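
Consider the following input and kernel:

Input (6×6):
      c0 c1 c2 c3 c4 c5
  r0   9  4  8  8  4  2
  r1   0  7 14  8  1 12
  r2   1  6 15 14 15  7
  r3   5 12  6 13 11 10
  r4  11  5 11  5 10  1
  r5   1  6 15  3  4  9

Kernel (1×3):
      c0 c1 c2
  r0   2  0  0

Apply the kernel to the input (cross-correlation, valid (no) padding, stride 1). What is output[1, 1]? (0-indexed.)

The receptive field on the input at this output position is [7 14 8]. Elementwise product with the kernel and sum: 7·2.

14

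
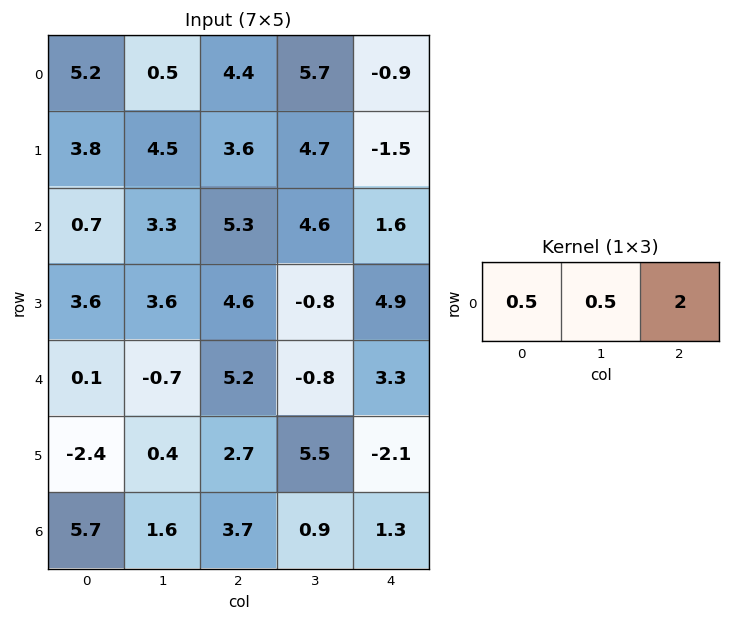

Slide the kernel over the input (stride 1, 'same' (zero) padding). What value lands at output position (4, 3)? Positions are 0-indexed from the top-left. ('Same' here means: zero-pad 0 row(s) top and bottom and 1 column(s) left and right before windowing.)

The receptive field on the zero-padded input at this output position is [5.2 -0.8 3.3]. Elementwise product with the kernel and sum: 5.2·0.5 + -0.8·0.5 + 3.3·2.

8.8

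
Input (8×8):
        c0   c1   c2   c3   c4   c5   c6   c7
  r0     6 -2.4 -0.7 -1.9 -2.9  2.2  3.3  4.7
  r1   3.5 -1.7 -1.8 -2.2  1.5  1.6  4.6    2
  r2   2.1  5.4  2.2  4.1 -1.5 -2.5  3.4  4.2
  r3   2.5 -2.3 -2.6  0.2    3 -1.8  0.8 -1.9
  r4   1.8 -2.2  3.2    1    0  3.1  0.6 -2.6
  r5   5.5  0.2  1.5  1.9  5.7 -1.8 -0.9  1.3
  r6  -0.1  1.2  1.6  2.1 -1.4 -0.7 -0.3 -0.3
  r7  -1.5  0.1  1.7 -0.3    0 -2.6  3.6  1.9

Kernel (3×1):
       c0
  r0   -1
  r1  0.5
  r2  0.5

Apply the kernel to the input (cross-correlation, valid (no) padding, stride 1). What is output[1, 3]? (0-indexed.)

The receptive field on the input at this output position is [-2.2 / 4.1 / 0.2]. Elementwise product with the kernel and sum: -2.2·-1 + 4.1·0.5 + 0.2·0.5.

4.35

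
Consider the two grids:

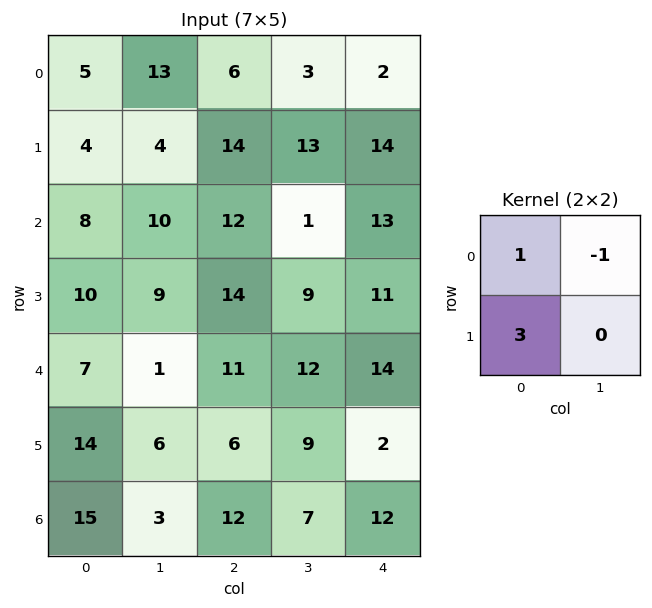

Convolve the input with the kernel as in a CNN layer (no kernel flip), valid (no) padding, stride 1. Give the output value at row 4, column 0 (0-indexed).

The receptive field on the input at this output position is [7 1 / 14 6]. Elementwise product with the kernel and sum: 7·1 + 1·-1 + 14·3.

48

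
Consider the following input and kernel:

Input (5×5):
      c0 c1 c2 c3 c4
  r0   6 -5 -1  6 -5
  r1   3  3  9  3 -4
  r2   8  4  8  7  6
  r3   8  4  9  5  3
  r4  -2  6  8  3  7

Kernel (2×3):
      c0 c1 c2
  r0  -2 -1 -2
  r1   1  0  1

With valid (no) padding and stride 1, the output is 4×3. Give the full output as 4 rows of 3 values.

7 5 11
-11 -10 1
-19 -21 -23
-32 -18 -14

Output[0,0]: The receptive field on the input at this output position is [6 -5 -1 / 3 3 9]. Elementwise product with the kernel and sum: 6·-2 + -5·-1 + -1·-2 + 3·1 + 9·1.
Output[0,1]: The receptive field on the input at this output position is [-5 -1 6 / 3 9 3]. Elementwise product with the kernel and sum: -5·-2 + -1·-1 + 6·-2 + 3·1 + 3·1.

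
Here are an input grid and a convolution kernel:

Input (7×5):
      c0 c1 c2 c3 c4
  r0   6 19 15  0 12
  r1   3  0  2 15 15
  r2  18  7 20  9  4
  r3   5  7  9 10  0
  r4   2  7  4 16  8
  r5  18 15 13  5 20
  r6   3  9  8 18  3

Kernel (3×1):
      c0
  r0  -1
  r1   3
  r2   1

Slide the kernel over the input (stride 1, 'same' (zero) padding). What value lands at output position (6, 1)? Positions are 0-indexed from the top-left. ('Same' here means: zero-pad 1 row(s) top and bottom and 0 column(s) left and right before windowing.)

12

The receptive field on the zero-padded input at this output position is [15 / 9 / 0]. Elementwise product with the kernel and sum: 15·-1 + 9·3 + 0·1.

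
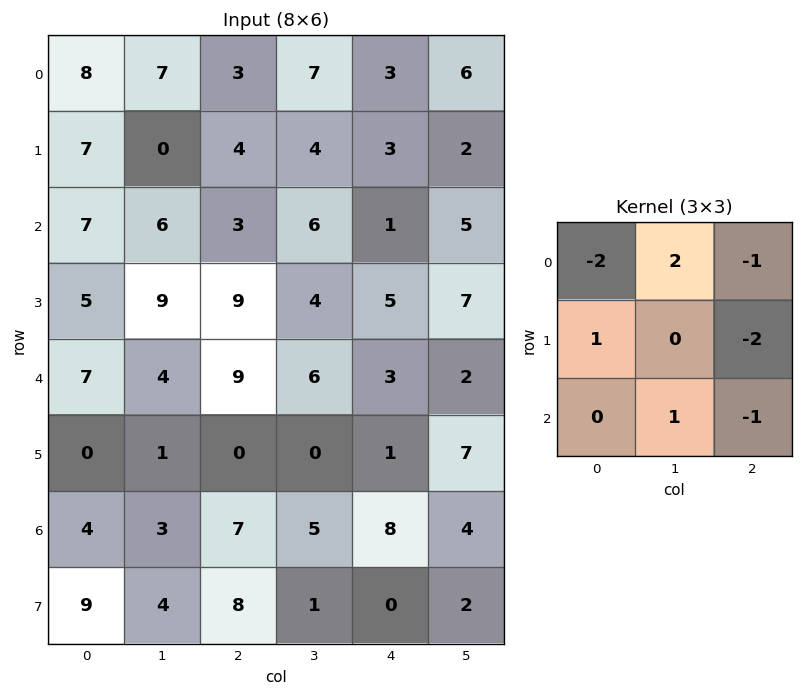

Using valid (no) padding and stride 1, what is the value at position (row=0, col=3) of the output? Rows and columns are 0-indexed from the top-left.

-18

The receptive field on the input at this output position is [7 3 6 / 4 3 2 / 6 1 5]. Elementwise product with the kernel and sum: 7·-2 + 3·2 + 6·-1 + 4·1 + 2·-2 + 1·1 + 5·-1.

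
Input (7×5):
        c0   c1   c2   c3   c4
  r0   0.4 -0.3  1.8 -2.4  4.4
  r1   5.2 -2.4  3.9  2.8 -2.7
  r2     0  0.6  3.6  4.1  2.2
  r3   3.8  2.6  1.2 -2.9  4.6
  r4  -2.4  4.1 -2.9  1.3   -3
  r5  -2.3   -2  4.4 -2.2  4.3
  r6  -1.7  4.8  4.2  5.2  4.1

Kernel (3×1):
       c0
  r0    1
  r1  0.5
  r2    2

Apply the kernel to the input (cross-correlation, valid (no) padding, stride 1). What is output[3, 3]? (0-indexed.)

The receptive field on the input at this output position is [-2.9 / 1.3 / -2.2]. Elementwise product with the kernel and sum: -2.9·1 + 1.3·0.5 + -2.2·2.

-6.65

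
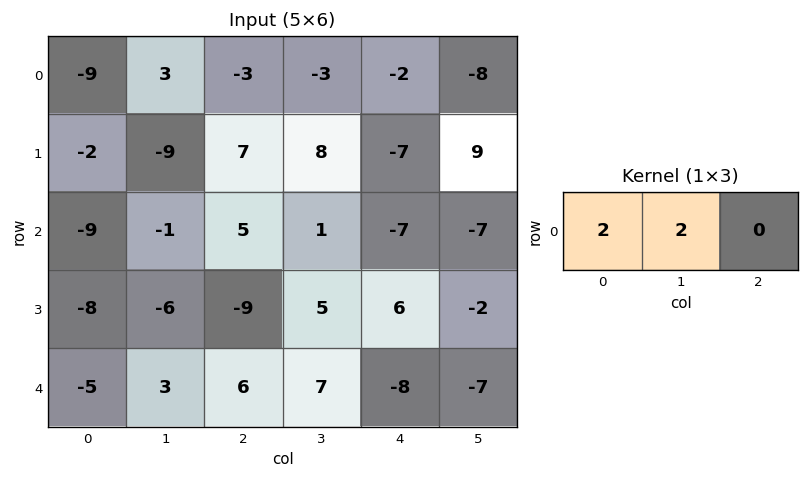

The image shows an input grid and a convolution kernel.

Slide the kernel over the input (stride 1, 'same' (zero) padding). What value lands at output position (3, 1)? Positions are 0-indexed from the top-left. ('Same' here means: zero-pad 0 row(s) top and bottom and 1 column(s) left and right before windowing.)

-28

The receptive field on the zero-padded input at this output position is [-8 -6 -9]. Elementwise product with the kernel and sum: -8·2 + -6·2.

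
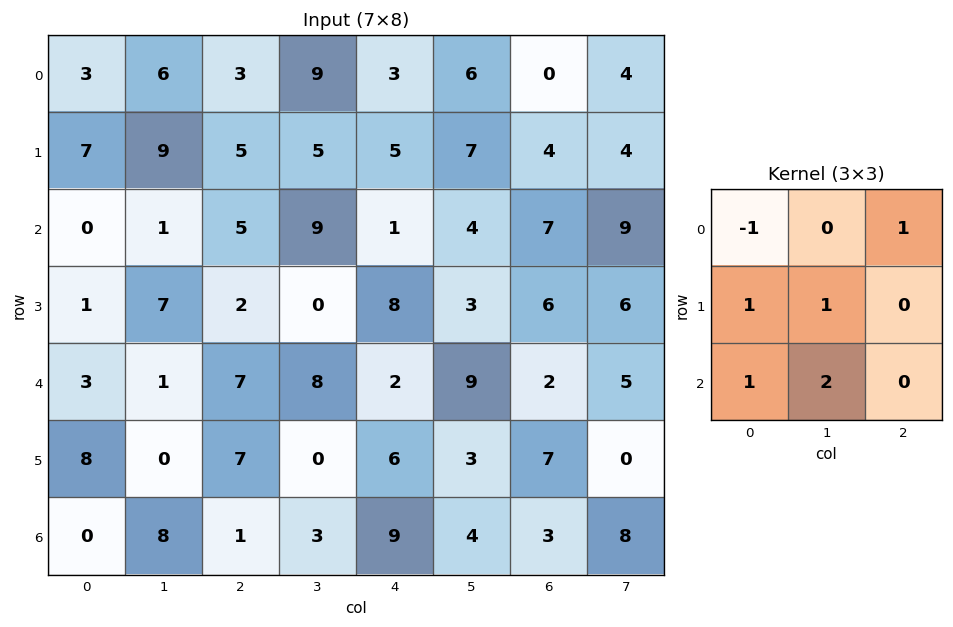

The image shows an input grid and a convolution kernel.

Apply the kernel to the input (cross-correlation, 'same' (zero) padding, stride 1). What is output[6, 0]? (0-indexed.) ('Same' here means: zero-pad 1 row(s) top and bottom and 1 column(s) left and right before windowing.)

0

The receptive field on the zero-padded input at this output position is [0 8 0 / 0 0 8 / 0 0 0]. Elementwise product with the kernel and sum: 0·-1 + 0·1 + 0·1 + 0·1 + 0·1 + 0·2.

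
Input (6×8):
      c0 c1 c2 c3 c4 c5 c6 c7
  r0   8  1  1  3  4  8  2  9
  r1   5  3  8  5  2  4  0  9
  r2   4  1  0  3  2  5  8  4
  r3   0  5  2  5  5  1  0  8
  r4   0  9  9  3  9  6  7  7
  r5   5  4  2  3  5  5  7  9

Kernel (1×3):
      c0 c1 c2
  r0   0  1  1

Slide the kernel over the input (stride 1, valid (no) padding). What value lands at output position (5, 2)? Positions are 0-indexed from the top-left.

The receptive field on the input at this output position is [2 3 5]. Elementwise product with the kernel and sum: 3·1 + 5·1.

8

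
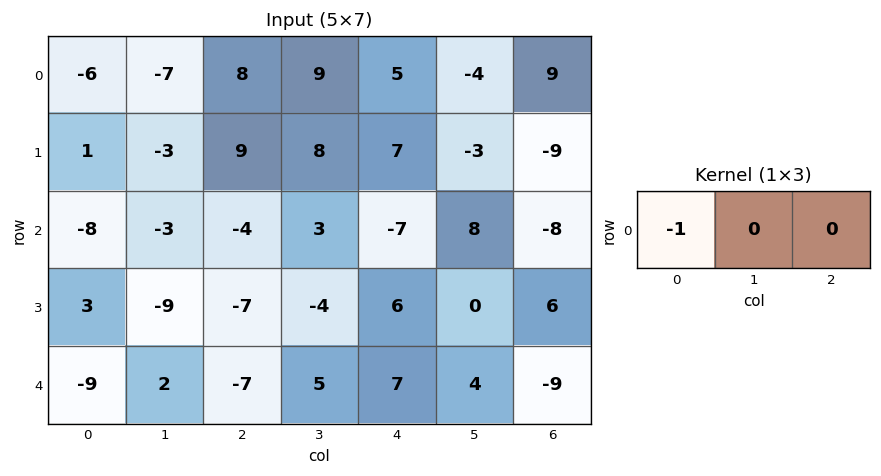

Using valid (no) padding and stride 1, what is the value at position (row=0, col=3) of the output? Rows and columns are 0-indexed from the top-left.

The receptive field on the input at this output position is [9 5 -4]. Elementwise product with the kernel and sum: 9·-1.

-9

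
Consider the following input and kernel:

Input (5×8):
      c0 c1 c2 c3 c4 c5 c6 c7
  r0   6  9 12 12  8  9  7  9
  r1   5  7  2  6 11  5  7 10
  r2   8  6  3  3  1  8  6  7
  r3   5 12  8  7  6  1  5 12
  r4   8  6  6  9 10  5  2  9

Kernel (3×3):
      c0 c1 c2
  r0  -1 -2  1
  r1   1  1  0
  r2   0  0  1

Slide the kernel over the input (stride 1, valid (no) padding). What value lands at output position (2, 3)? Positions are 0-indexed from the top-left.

The receptive field on the input at this output position is [3 1 8 / 7 6 1 / 9 10 5]. Elementwise product with the kernel and sum: 3·-1 + 1·-2 + 8·1 + 7·1 + 6·1 + 5·1.

21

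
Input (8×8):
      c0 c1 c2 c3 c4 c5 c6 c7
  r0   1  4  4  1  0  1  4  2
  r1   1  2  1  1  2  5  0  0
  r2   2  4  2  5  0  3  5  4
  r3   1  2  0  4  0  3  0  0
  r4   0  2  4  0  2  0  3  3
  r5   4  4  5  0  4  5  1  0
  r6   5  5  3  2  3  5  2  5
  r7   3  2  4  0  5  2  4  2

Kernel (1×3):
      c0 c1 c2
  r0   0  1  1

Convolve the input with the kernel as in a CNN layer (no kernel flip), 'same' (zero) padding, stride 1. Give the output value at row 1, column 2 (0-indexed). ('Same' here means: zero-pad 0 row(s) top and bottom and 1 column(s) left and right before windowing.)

2

The receptive field on the zero-padded input at this output position is [2 1 1]. Elementwise product with the kernel and sum: 1·1 + 1·1.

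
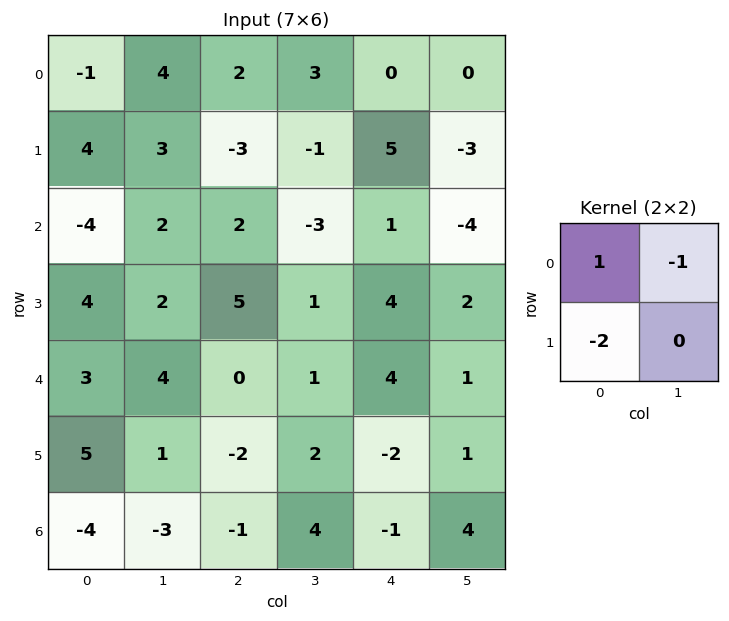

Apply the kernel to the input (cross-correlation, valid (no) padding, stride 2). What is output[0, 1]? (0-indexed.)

5

The receptive field on the input at this output position is [2 3 / -3 -1]. Elementwise product with the kernel and sum: 2·1 + 3·-1 + -3·-2.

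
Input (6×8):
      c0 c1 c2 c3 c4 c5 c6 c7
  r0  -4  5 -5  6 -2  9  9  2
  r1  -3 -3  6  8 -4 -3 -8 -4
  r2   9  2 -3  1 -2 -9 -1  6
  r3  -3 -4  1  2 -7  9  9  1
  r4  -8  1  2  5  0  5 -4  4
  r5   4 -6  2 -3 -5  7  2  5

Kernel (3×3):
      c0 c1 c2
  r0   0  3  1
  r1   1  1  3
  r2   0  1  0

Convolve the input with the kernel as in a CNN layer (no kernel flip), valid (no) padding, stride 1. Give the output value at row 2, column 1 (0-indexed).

-3

The receptive field on the input at this output position is [2 -3 1 / -4 1 2 / 1 2 5]. Elementwise product with the kernel and sum: -3·3 + 1·1 + -4·1 + 1·1 + 2·3 + 2·1.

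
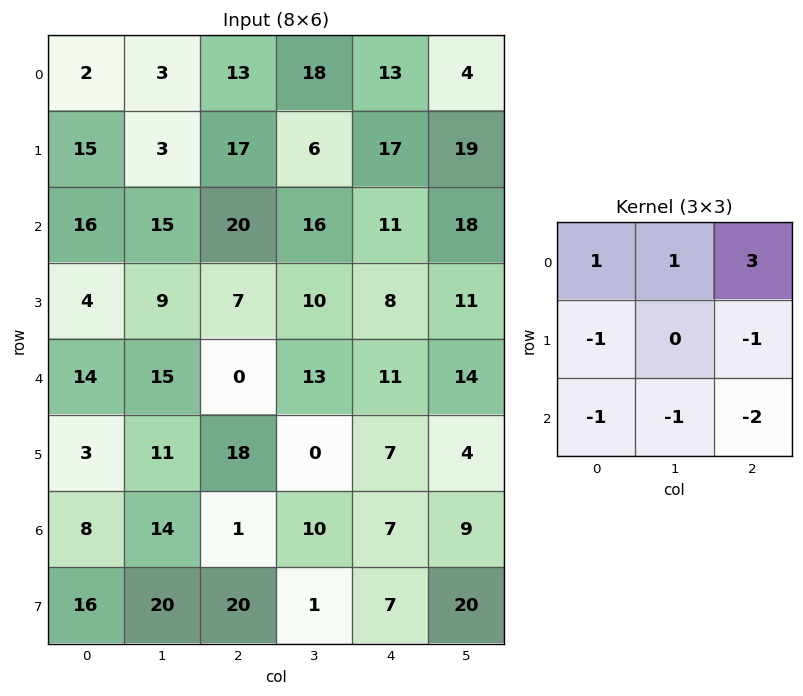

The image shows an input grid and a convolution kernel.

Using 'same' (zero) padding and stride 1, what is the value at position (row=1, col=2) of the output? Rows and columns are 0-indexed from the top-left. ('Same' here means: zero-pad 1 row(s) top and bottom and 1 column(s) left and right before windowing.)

-6

The receptive field on the zero-padded input at this output position is [3 13 18 / 3 17 6 / 15 20 16]. Elementwise product with the kernel and sum: 3·1 + 13·1 + 18·3 + 3·-1 + 6·-1 + 15·-1 + 20·-1 + 16·-2.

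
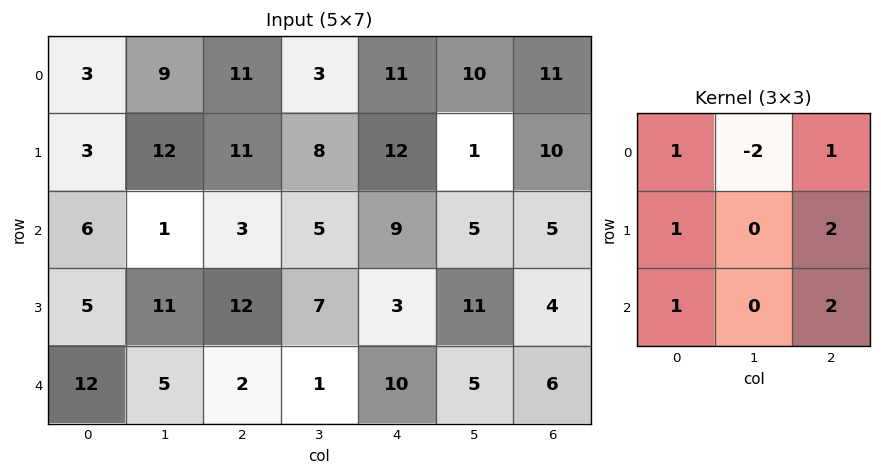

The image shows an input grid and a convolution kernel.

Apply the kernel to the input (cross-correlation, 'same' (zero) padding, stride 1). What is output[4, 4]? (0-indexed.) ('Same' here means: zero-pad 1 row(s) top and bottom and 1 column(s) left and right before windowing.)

The receptive field on the zero-padded input at this output position is [7 3 11 / 1 10 5 / 0 0 0]. Elementwise product with the kernel and sum: 7·1 + 3·-2 + 11·1 + 1·1 + 5·2 + 0·1 + 0·2.

23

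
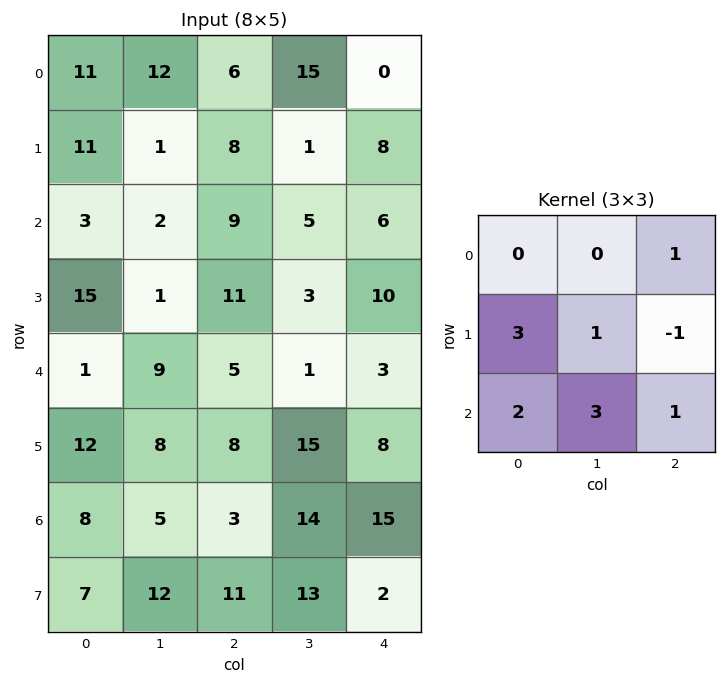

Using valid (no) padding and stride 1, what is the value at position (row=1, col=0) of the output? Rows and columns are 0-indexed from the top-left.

The receptive field on the input at this output position is [11 1 8 / 3 2 9 / 15 1 11]. Elementwise product with the kernel and sum: 8·1 + 3·3 + 2·1 + 9·-1 + 15·2 + 1·3 + 11·1.

54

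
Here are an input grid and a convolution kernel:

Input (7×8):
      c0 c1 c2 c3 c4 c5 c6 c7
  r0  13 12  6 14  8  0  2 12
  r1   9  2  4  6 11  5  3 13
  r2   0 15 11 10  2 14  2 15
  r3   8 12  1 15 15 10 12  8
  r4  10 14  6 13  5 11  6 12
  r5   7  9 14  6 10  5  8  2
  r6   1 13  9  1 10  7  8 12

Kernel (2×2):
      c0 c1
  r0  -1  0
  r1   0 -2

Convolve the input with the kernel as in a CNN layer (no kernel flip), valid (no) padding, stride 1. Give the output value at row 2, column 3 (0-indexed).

The receptive field on the input at this output position is [10 2 / 15 15]. Elementwise product with the kernel and sum: 10·-1 + 15·-2.

-40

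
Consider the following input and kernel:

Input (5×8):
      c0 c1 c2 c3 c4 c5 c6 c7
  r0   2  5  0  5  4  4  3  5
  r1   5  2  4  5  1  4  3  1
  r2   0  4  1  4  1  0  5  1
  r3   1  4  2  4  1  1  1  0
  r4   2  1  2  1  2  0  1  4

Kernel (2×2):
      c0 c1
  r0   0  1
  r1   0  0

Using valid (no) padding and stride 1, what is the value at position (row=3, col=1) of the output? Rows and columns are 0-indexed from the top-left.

2

The receptive field on the input at this output position is [4 2 / 1 2]. Elementwise product with the kernel and sum: 2·1.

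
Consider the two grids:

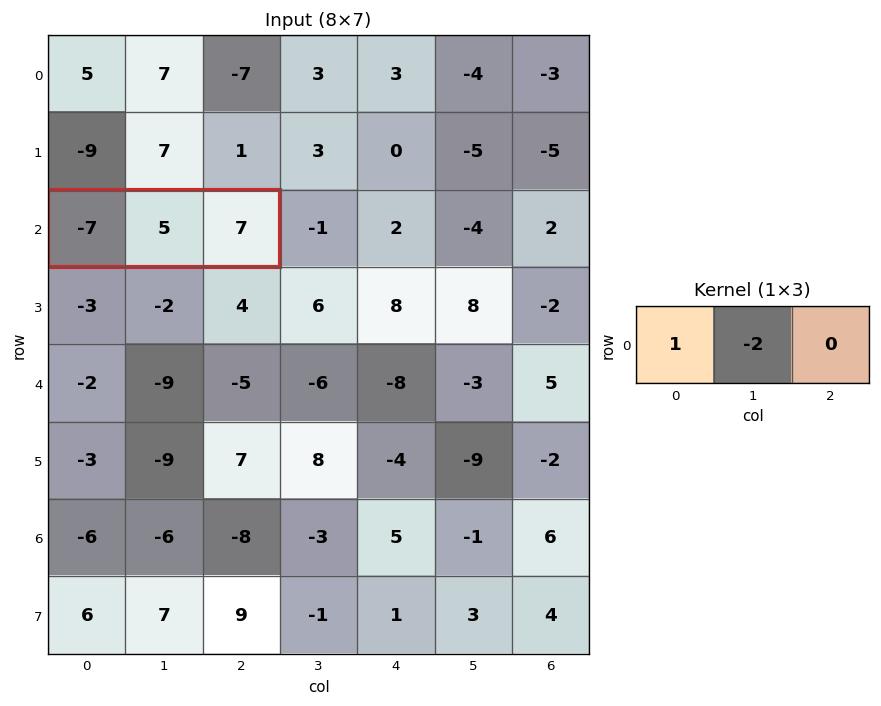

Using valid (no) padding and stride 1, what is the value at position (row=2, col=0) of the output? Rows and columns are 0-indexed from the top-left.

The receptive field on the input at this output position is [-7 5 7]. Elementwise product with the kernel and sum: -7·1 + 5·-2.

-17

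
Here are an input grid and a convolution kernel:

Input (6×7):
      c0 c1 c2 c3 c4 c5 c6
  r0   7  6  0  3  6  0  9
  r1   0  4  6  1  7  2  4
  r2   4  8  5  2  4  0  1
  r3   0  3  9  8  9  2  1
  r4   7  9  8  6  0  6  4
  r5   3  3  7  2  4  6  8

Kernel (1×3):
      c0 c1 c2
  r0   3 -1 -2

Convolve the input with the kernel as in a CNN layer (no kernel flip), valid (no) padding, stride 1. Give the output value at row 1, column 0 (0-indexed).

-16

The receptive field on the input at this output position is [0 4 6]. Elementwise product with the kernel and sum: 0·3 + 4·-1 + 6·-2.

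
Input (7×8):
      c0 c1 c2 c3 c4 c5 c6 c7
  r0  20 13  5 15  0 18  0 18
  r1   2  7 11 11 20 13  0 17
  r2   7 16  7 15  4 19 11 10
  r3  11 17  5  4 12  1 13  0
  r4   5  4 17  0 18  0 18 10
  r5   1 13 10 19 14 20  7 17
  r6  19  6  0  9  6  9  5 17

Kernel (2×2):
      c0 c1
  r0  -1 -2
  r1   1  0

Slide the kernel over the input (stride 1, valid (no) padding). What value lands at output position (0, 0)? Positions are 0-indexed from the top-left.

-44

The receptive field on the input at this output position is [20 13 / 2 7]. Elementwise product with the kernel and sum: 20·-1 + 13·-2 + 2·1.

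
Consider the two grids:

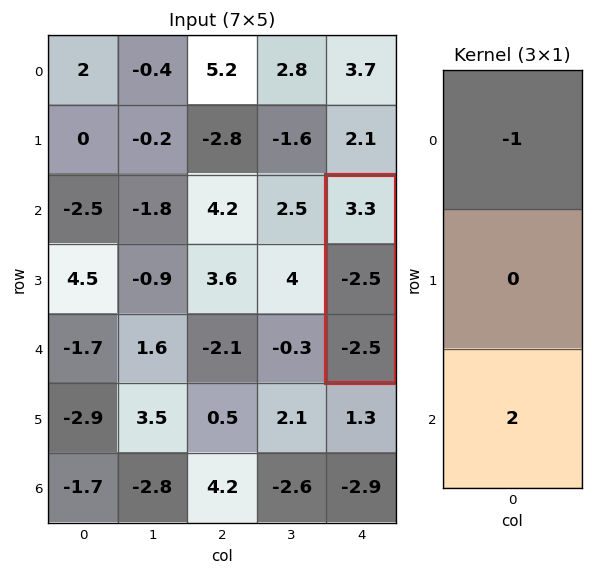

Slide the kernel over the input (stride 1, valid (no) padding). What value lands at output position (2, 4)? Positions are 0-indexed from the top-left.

The receptive field on the input at this output position is [3.3 / -2.5 / -2.5]. Elementwise product with the kernel and sum: 3.3·-1 + -2.5·2.

-8.3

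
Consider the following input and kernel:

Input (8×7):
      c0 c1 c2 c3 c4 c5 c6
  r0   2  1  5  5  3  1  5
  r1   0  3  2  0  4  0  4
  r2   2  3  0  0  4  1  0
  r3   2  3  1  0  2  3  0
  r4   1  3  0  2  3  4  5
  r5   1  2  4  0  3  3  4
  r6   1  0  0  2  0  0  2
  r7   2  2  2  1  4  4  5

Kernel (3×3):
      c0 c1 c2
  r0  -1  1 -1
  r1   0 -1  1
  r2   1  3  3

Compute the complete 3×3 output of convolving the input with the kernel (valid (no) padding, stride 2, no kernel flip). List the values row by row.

4 13 4
9 13 24
5 8 3

Output[0,0]: The receptive field on the input at this output position is [2 1 5 / 0 3 2 / 2 3 0]. Elementwise product with the kernel and sum: 2·-1 + 1·1 + 5·-1 + 3·-1 + 2·1 + 2·1 + 3·3 + 0·3.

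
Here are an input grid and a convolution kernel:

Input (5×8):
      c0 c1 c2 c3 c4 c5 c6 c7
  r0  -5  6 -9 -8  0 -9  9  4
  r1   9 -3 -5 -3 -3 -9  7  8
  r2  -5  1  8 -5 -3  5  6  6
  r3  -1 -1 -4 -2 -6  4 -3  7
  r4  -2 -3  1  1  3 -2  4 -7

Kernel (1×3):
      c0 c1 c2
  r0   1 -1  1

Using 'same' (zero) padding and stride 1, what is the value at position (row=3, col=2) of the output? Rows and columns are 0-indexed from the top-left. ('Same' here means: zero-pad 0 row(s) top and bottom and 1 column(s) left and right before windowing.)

The receptive field on the zero-padded input at this output position is [-1 -4 -2]. Elementwise product with the kernel and sum: -1·1 + -4·-1 + -2·1.

1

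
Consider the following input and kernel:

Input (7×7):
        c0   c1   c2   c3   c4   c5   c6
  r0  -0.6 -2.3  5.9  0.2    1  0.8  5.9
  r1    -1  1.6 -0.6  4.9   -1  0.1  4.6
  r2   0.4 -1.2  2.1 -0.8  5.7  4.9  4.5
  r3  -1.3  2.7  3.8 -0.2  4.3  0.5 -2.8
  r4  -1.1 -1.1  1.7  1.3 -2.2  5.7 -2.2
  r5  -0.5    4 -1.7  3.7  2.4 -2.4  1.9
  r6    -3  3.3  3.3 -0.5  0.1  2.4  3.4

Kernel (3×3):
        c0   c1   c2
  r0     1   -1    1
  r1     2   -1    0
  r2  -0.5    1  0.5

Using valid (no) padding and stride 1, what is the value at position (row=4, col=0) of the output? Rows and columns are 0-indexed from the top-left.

The receptive field on the input at this output position is [-1.1 -1.1 1.7 / -0.5 4 -1.7 / -3 3.3 3.3]. Elementwise product with the kernel and sum: -1.1·1 + -1.1·-1 + 1.7·1 + -0.5·2 + 4·-1 + -3·-0.5 + 3.3·1 + 3.3·0.5.

3.15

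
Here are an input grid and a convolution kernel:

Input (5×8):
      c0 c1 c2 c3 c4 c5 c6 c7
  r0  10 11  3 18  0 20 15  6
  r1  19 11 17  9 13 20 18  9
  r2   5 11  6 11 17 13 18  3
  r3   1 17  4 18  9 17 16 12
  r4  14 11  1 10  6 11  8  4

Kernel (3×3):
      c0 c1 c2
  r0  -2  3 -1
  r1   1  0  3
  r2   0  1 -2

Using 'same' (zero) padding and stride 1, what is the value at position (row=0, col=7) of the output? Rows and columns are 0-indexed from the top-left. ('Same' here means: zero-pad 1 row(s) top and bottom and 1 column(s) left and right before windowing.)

24

The receptive field on the zero-padded input at this output position is [0 0 0 / 15 6 0 / 18 9 0]. Elementwise product with the kernel and sum: 0·-2 + 0·3 + 0·-1 + 15·1 + 0·3 + 9·1 + 0·-2.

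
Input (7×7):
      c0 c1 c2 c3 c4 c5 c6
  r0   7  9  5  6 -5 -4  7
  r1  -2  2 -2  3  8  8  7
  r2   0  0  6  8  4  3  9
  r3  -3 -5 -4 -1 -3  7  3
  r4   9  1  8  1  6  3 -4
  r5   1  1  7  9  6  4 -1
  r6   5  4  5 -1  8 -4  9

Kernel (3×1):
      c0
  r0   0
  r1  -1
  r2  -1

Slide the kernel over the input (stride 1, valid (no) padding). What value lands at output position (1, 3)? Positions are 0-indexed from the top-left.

The receptive field on the input at this output position is [3 / 8 / -1]. Elementwise product with the kernel and sum: 8·-1 + -1·-1.

-7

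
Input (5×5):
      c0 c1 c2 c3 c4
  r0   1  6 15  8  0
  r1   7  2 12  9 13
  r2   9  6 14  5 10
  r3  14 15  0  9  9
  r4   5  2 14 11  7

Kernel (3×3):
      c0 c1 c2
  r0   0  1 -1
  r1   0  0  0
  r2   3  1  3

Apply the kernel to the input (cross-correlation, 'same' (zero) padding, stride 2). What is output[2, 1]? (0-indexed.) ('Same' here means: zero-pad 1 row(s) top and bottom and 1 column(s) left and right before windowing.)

-9

The receptive field on the zero-padded input at this output position is [15 0 9 / 2 14 11 / 0 0 0]. Elementwise product with the kernel and sum: 0·1 + 9·-1 + 0·3 + 0·1 + 0·3.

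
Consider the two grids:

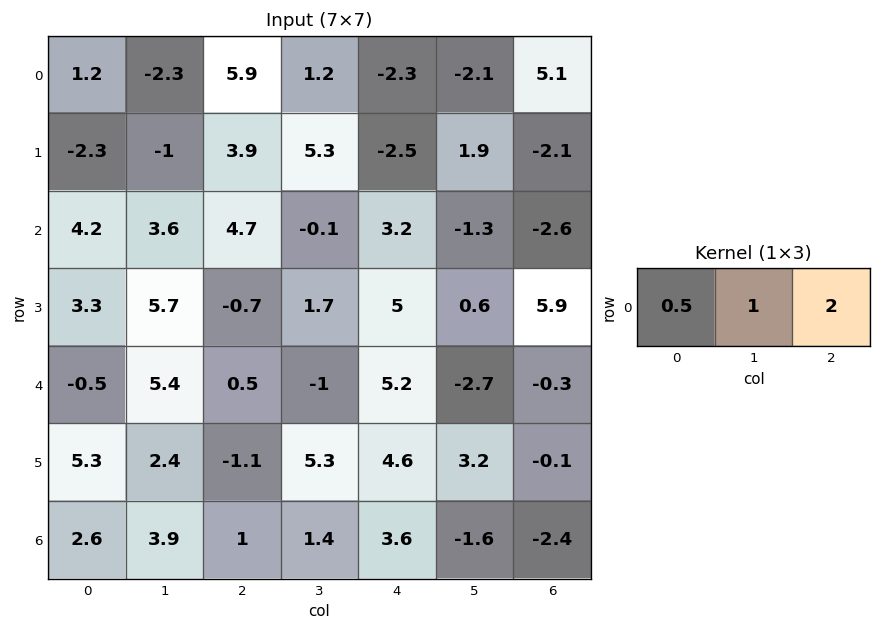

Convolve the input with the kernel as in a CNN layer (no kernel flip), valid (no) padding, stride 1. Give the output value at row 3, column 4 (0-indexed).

The receptive field on the input at this output position is [5 0.6 5.9]. Elementwise product with the kernel and sum: 5·0.5 + 0.6·1 + 5.9·2.

14.9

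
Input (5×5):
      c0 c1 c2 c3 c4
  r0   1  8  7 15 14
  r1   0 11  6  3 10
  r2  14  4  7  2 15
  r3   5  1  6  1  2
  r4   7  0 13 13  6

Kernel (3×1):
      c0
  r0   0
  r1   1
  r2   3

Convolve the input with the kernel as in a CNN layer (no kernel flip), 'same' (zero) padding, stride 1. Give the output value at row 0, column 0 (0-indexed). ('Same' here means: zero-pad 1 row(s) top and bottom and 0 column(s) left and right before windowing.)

1

The receptive field on the zero-padded input at this output position is [0 / 1 / 0]. Elementwise product with the kernel and sum: 1·1 + 0·3.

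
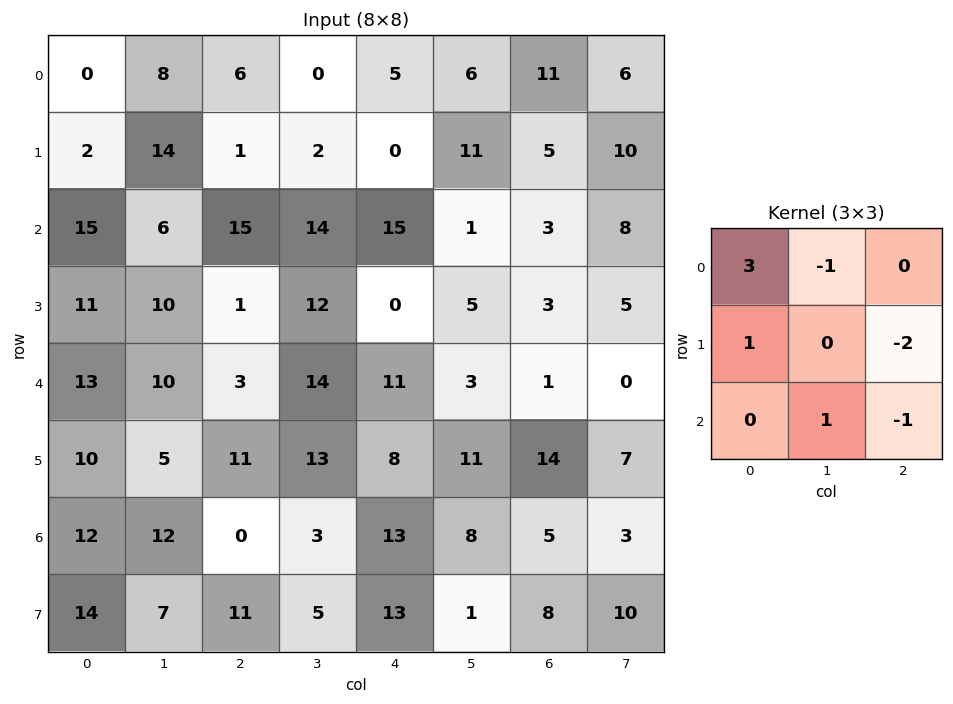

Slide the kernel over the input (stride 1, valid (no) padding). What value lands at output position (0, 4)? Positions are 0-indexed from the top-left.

The receptive field on the input at this output position is [5 6 11 / 0 11 5 / 15 1 3]. Elementwise product with the kernel and sum: 5·3 + 6·-1 + 0·1 + 5·-2 + 1·1 + 3·-1.

-3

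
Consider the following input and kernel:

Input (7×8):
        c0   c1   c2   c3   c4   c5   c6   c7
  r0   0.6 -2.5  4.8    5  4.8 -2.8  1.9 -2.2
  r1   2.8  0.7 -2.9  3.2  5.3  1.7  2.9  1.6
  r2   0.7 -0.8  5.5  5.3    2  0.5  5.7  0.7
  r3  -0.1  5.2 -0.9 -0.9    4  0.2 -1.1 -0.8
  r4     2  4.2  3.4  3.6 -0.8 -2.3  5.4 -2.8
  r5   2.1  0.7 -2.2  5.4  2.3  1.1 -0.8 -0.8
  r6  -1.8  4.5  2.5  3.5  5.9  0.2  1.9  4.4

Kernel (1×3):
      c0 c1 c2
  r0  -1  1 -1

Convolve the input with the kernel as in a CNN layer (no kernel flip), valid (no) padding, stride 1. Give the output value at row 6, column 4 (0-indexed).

The receptive field on the input at this output position is [5.9 0.2 1.9]. Elementwise product with the kernel and sum: 5.9·-1 + 0.2·1 + 1.9·-1.

-7.6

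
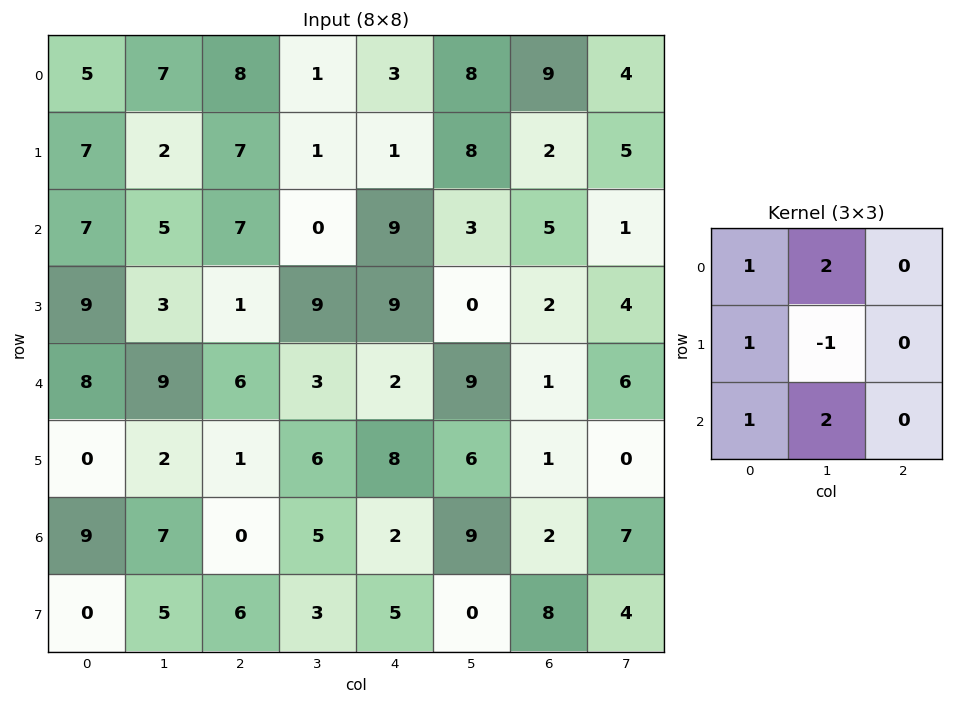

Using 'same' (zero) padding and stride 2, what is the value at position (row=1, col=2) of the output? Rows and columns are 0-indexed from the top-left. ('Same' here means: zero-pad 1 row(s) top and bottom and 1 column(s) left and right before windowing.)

The receptive field on the zero-padded input at this output position is [1 1 8 / 0 9 3 / 9 9 0]. Elementwise product with the kernel and sum: 1·1 + 1·2 + 0·1 + 9·-1 + 9·1 + 9·2.

21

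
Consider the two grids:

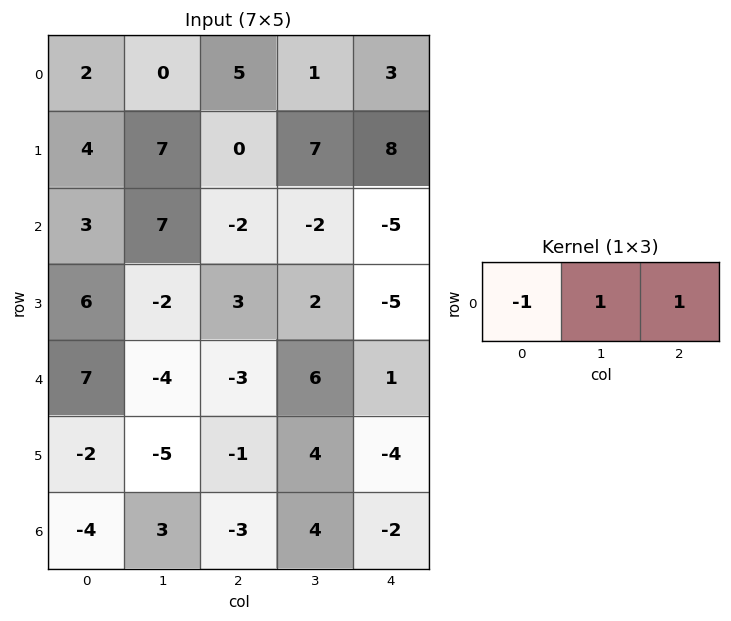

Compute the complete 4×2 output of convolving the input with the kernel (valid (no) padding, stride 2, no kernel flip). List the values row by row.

Output[0,0]: The receptive field on the input at this output position is [2 0 5]. Elementwise product with the kernel and sum: 2·-1 + 0·1 + 5·1.

3 -1
2 -5
-14 10
4 5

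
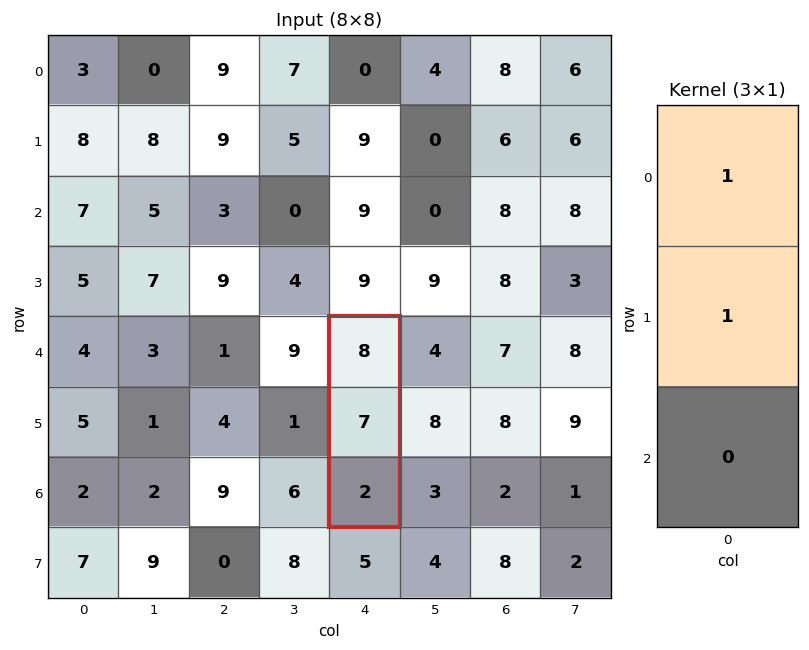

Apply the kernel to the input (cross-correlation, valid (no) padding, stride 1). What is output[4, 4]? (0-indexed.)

The receptive field on the input at this output position is [8 / 7 / 2]. Elementwise product with the kernel and sum: 8·1 + 7·1.

15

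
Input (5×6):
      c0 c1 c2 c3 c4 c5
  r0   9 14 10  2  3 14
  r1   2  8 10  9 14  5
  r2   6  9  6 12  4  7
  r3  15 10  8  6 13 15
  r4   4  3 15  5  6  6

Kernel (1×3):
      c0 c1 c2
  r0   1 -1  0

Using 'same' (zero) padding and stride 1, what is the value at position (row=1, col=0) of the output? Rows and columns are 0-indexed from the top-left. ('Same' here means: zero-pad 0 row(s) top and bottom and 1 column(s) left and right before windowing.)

-2

The receptive field on the zero-padded input at this output position is [0 2 8]. Elementwise product with the kernel and sum: 0·1 + 2·-1.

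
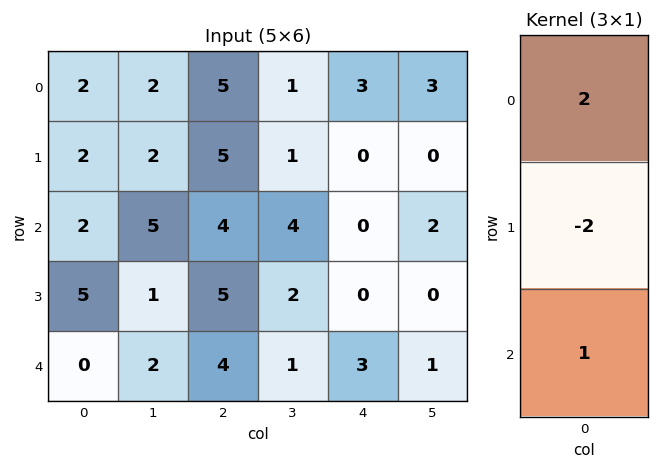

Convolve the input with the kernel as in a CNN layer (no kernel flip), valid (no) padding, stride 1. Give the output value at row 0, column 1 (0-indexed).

The receptive field on the input at this output position is [2 / 2 / 5]. Elementwise product with the kernel and sum: 2·2 + 2·-2 + 5·1.

5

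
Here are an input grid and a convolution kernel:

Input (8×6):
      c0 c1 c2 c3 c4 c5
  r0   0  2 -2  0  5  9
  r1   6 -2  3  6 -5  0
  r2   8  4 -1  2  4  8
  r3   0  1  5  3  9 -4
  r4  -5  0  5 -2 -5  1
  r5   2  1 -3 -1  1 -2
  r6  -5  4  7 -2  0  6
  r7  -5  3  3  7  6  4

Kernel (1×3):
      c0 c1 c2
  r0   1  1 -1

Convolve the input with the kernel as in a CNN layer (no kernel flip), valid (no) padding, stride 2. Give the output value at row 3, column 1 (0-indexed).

The receptive field on the input at this output position is [7 -2 0]. Elementwise product with the kernel and sum: 7·1 + -2·1 + 0·-1.

5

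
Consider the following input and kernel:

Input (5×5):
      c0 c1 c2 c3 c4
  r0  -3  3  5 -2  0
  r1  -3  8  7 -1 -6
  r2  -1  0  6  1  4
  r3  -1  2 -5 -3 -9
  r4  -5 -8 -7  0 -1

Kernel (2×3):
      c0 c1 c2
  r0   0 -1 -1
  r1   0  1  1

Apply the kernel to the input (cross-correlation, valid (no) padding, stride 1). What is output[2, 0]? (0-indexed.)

The receptive field on the input at this output position is [-1 0 6 / -1 2 -5]. Elementwise product with the kernel and sum: 0·-1 + 6·-1 + 2·1 + -5·1.

-9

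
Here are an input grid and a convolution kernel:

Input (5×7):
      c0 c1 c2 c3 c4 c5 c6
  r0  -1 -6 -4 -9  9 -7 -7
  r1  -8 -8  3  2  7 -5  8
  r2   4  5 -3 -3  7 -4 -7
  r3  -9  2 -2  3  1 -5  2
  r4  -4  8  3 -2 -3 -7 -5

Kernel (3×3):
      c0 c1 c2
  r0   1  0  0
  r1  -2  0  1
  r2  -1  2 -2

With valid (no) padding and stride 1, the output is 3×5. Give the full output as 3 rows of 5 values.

30 7 -20 7 2
-2 -33 22 13 -29
34 6 1 -4 6

Output[0,0]: The receptive field on the input at this output position is [-1 -6 -4 / -8 -8 3 / 4 5 -3]. Elementwise product with the kernel and sum: -1·1 + -8·-2 + 3·1 + 4·-1 + 5·2 + -3·-2.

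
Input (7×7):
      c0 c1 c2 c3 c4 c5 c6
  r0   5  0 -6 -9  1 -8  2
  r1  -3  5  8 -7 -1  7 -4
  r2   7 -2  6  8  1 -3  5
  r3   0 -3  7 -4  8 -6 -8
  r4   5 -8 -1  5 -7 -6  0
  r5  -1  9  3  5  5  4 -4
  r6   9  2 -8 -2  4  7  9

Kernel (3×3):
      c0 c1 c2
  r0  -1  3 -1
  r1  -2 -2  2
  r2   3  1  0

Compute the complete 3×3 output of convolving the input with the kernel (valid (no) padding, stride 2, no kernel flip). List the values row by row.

Output[0,0]: The receptive field on the input at this output position is [5 0 -6 / -3 5 8 / 7 -2 6]. Elementwise product with the kernel and sum: 5·-1 + 0·3 + -6·-1 + -3·-2 + 5·-2 + 8·2 + 7·3 + -2·1.
Output[0,1]: The receptive field on the input at this output position is [-6 -9 1 / 8 -7 -1 / 6 8 1]. Elementwise product with the kernel and sum: -6·-1 + -9·3 + 1·-1 + 8·-2 + -7·-2 + -1·2 + 6·3 + 8·1.

32 0 -47
8 29 -62
-9 -9 -18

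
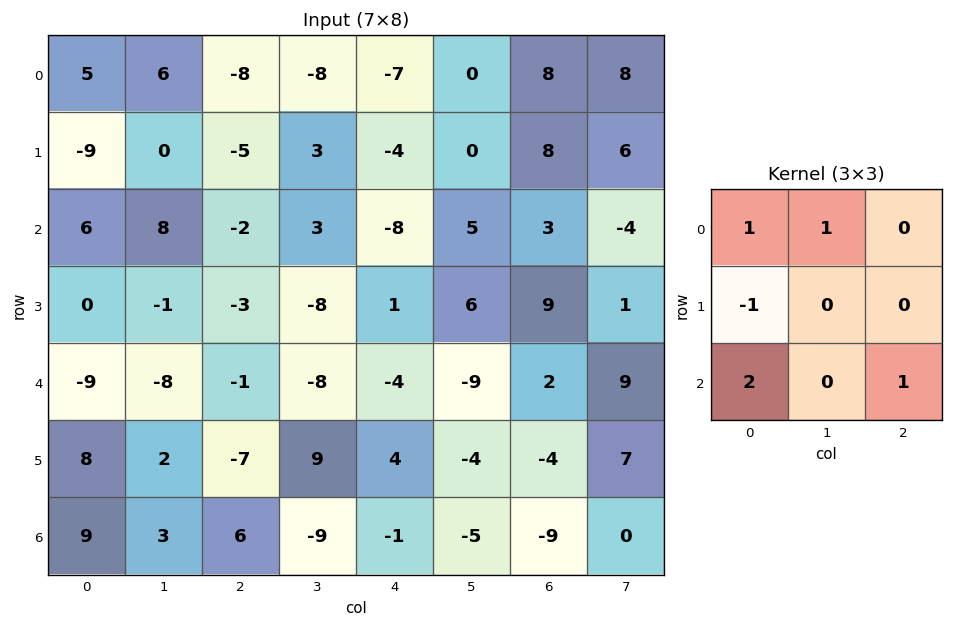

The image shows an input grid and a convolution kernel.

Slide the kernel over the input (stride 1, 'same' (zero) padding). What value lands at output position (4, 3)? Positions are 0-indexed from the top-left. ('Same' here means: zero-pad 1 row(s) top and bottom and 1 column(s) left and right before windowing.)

-20

The receptive field on the zero-padded input at this output position is [-3 -8 1 / -1 -8 -4 / -7 9 4]. Elementwise product with the kernel and sum: -3·1 + -8·1 + -1·-1 + -7·2 + 4·1.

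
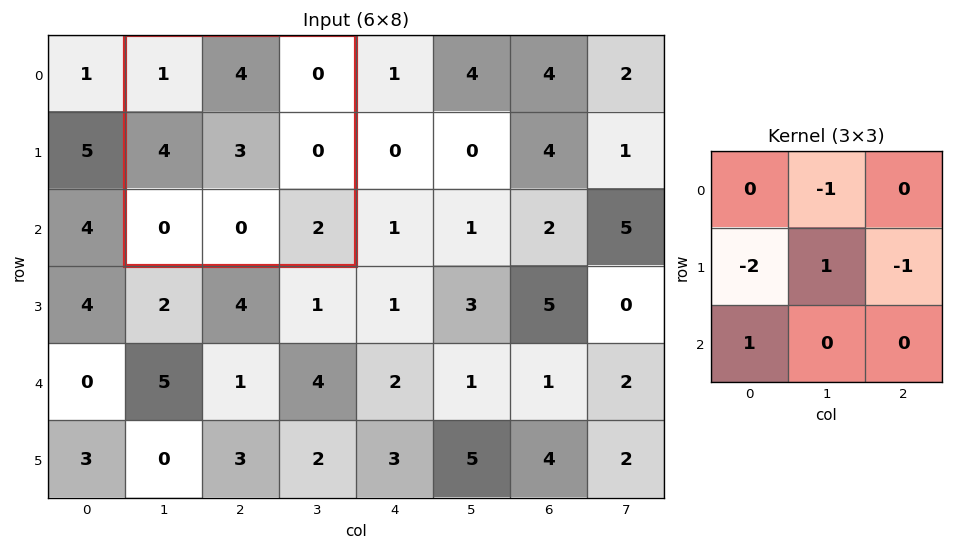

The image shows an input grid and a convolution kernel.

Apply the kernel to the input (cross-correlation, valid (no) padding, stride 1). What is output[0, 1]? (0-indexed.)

-9

The receptive field on the input at this output position is [1 4 0 / 4 3 0 / 0 0 2]. Elementwise product with the kernel and sum: 4·-1 + 4·-2 + 3·1 + 0·-1 + 0·1.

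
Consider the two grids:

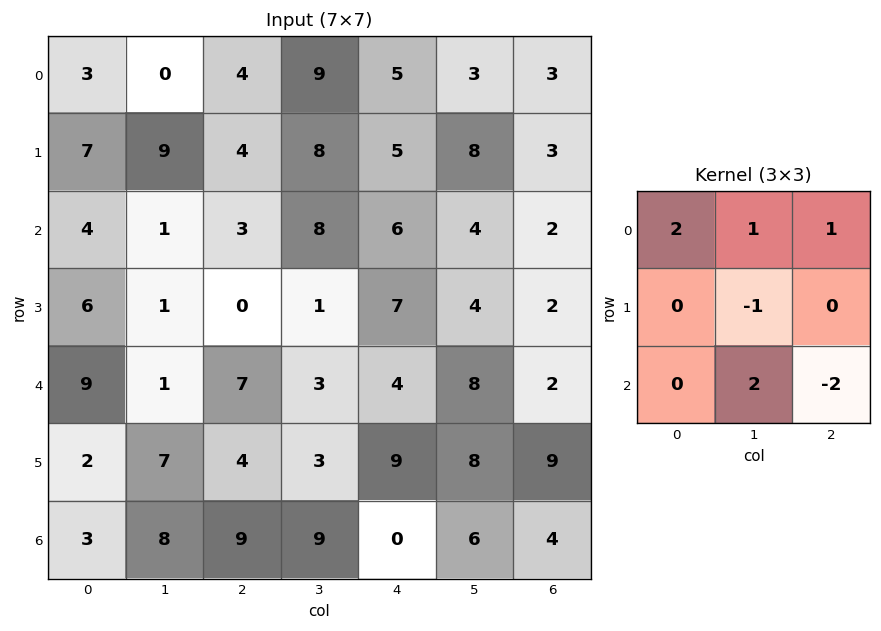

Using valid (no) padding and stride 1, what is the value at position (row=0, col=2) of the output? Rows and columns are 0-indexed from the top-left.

The receptive field on the input at this output position is [4 9 5 / 4 8 5 / 3 8 6]. Elementwise product with the kernel and sum: 4·2 + 9·1 + 5·1 + 8·-1 + 8·2 + 6·-2.

18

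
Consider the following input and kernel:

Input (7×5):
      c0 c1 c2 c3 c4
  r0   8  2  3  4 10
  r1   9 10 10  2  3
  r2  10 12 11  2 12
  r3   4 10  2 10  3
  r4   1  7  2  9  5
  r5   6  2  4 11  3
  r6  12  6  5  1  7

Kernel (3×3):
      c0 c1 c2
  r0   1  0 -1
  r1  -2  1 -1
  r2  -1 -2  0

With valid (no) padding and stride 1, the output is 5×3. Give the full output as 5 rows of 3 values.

Output[0,0]: The receptive field on the input at this output position is [8 2 3 / 9 10 10 / 10 12 11]. Elementwise product with the kernel and sum: 8·1 + 3·-1 + 9·-2 + 10·1 + 10·-1 + 10·-1 + 12·-2.

-47 -48 -43
-44 -21 -47
-16 -29 -18
-5 -31 -27
-39 -29 -10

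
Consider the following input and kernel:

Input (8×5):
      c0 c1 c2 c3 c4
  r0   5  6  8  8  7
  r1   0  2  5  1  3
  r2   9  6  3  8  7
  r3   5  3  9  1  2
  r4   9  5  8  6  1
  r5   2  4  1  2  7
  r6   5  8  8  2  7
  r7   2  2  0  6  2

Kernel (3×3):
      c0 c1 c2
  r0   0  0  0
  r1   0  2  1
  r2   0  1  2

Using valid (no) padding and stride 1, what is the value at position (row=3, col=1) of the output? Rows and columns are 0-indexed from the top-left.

The receptive field on the input at this output position is [3 9 1 / 5 8 6 / 4 1 2]. Elementwise product with the kernel and sum: 8·2 + 6·1 + 1·1 + 2·2.

27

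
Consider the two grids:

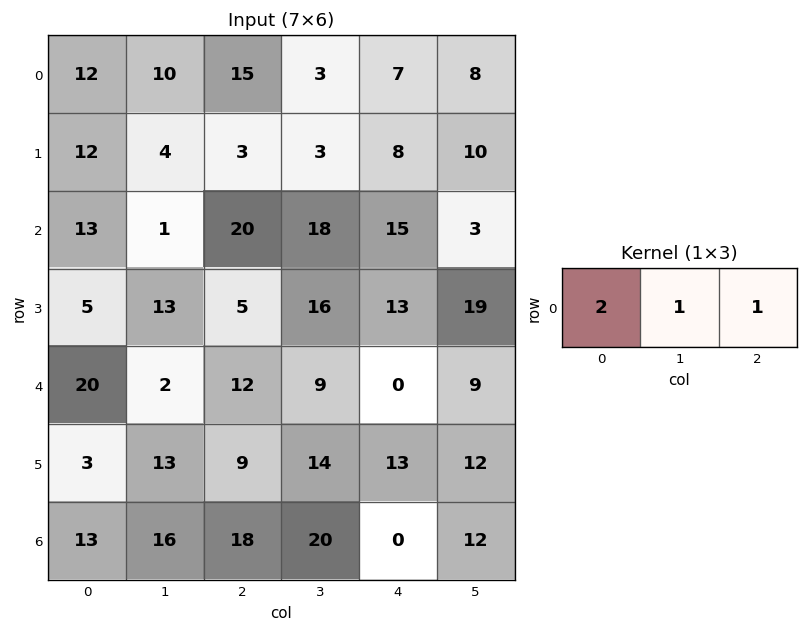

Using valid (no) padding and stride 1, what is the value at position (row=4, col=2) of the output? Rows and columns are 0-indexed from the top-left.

The receptive field on the input at this output position is [12 9 0]. Elementwise product with the kernel and sum: 12·2 + 9·1 + 0·1.

33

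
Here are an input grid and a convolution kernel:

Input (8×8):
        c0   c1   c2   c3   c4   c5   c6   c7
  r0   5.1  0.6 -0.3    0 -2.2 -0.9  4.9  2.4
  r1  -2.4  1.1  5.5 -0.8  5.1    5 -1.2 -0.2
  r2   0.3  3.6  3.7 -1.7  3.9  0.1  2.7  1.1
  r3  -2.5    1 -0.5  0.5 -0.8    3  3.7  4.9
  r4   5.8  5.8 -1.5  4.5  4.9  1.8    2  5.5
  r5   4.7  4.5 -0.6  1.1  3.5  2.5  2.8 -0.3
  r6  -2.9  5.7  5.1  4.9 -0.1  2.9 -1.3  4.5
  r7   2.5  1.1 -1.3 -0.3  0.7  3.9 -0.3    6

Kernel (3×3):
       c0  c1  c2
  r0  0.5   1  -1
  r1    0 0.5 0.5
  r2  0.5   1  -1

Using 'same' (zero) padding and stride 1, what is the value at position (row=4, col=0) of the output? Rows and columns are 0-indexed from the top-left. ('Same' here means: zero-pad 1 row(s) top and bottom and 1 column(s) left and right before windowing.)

2.5

The receptive field on the zero-padded input at this output position is [0 -2.5 1 / 0 5.8 5.8 / 0 4.7 4.5]. Elementwise product with the kernel and sum: 0·0.5 + -2.5·1 + 1·-1 + 5.8·0.5 + 5.8·0.5 + 0·0.5 + 4.7·1 + 4.5·-1.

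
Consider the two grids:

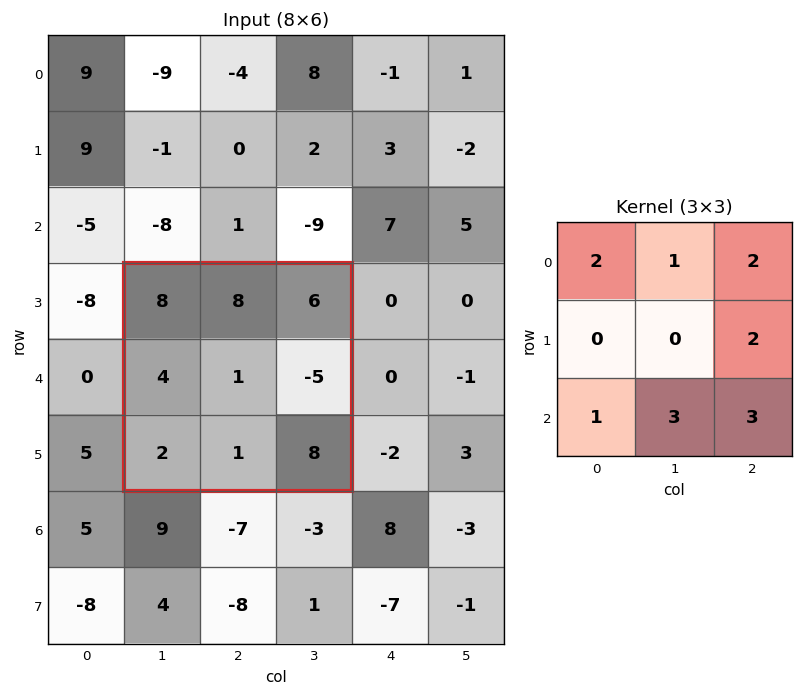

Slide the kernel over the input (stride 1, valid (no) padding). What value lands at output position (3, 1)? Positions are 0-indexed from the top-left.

The receptive field on the input at this output position is [8 8 6 / 4 1 -5 / 2 1 8]. Elementwise product with the kernel and sum: 8·2 + 8·1 + 6·2 + -5·2 + 2·1 + 1·3 + 8·3.

55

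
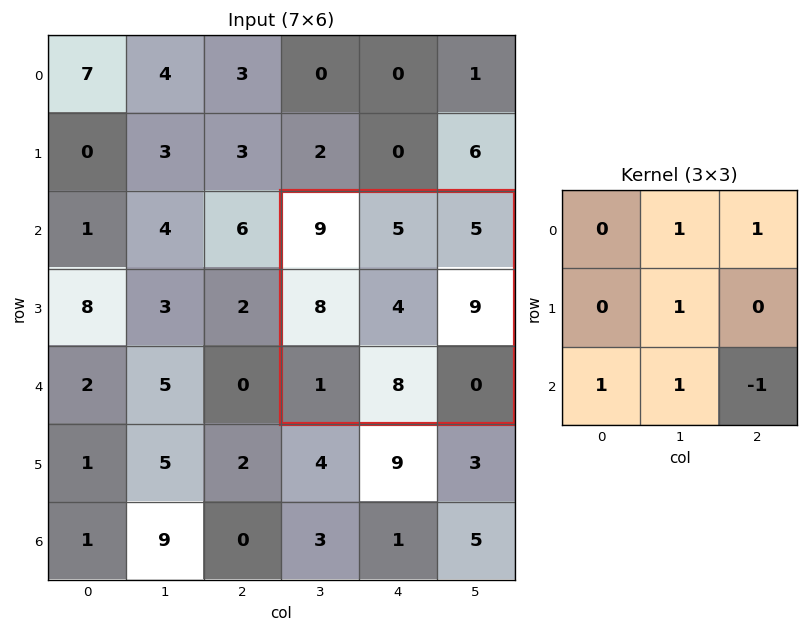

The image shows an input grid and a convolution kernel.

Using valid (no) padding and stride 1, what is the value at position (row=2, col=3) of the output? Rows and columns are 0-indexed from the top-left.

The receptive field on the input at this output position is [9 5 5 / 8 4 9 / 1 8 0]. Elementwise product with the kernel and sum: 5·1 + 5·1 + 4·1 + 1·1 + 8·1 + 0·-1.

23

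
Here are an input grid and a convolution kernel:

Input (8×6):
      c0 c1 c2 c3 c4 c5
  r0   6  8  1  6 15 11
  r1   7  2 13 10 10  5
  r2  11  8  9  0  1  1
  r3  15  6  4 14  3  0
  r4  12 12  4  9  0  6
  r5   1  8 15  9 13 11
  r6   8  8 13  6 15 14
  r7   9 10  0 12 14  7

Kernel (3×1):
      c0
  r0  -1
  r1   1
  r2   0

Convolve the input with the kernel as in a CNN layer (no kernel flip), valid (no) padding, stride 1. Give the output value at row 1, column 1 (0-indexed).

The receptive field on the input at this output position is [2 / 8 / 6]. Elementwise product with the kernel and sum: 2·-1 + 8·1.

6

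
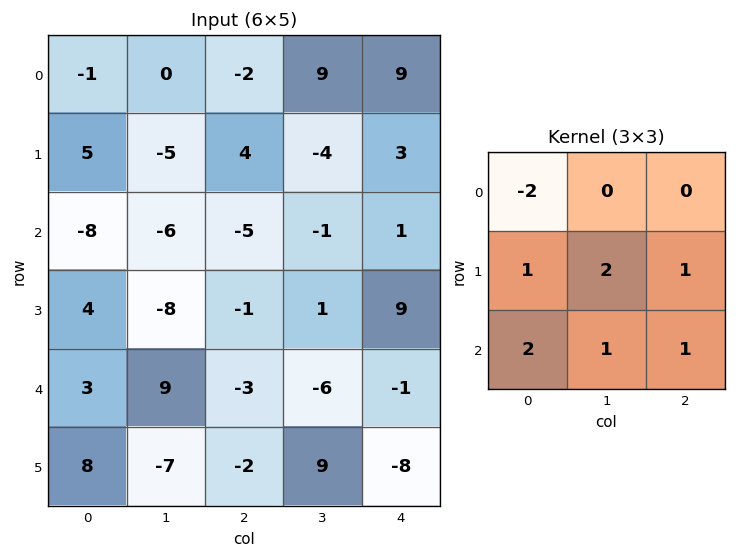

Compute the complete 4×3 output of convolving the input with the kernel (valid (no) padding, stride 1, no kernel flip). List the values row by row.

Output[0,0]: The receptive field on the input at this output position is [-1 0 -2 / 5 -5 4 / -8 -6 -5]. Elementwise product with the kernel and sum: -1·-2 + 5·1 + -5·2 + 4·1 + -8·2 + -6·1 + -5·1.

-26 -19 -7
-36 -23 -6
15 12 7
17 6 -17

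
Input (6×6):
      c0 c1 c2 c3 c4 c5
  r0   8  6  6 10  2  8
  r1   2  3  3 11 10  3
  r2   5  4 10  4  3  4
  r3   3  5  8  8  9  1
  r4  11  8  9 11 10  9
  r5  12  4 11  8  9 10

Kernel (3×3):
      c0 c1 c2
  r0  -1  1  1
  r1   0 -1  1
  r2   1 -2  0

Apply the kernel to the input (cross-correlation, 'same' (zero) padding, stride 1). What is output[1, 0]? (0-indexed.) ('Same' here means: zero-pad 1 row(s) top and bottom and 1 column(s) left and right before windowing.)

The receptive field on the zero-padded input at this output position is [0 8 6 / 0 2 3 / 0 5 4]. Elementwise product with the kernel and sum: 0·-1 + 8·1 + 6·1 + 2·-1 + 3·1 + 0·1 + 5·-2.

5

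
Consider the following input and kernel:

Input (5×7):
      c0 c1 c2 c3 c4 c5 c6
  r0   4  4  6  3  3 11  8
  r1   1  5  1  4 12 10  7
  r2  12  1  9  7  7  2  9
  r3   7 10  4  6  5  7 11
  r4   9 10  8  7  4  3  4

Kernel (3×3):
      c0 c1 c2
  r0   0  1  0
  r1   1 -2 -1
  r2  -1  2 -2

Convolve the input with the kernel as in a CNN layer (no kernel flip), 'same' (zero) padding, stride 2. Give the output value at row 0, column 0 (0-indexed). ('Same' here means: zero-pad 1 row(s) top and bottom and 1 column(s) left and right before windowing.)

The receptive field on the zero-padded input at this output position is [0 0 0 / 0 4 4 / 0 1 5]. Elementwise product with the kernel and sum: 0·1 + 0·1 + 4·-2 + 4·-1 + 0·-1 + 1·2 + 5·-2.

-20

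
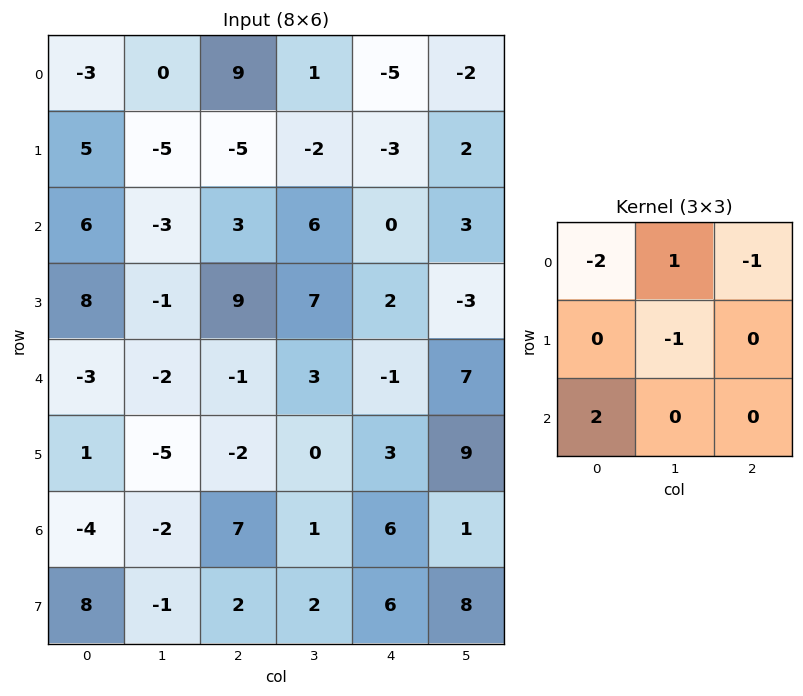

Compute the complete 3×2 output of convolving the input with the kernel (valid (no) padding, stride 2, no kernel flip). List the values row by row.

Output[0,0]: The receptive field on the input at this output position is [-3 0 9 / 5 -5 -5 / 6 -3 3]. Elementwise product with the kernel and sum: -3·-2 + 0·1 + 9·-1 + -5·-1 + 6·2.
Output[0,1]: The receptive field on the input at this output position is [9 1 -5 / -5 -2 -3 / 3 6 0]. Elementwise product with the kernel and sum: 9·-2 + 1·1 + -5·-1 + -2·-1 + 3·2.

14 -4
-23 -9
2 20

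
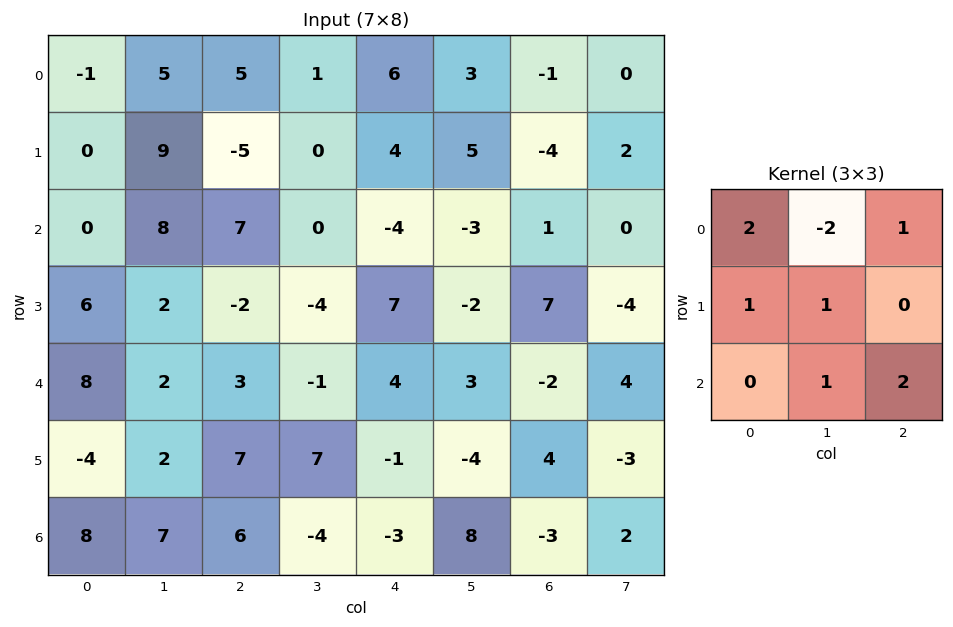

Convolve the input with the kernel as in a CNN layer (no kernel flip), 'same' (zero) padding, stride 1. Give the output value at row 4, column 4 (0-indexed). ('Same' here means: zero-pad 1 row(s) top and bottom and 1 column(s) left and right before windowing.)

The receptive field on the zero-padded input at this output position is [-4 7 -2 / -1 4 3 / 7 -1 -4]. Elementwise product with the kernel and sum: -4·2 + 7·-2 + -2·1 + -1·1 + 4·1 + -1·1 + -4·2.

-30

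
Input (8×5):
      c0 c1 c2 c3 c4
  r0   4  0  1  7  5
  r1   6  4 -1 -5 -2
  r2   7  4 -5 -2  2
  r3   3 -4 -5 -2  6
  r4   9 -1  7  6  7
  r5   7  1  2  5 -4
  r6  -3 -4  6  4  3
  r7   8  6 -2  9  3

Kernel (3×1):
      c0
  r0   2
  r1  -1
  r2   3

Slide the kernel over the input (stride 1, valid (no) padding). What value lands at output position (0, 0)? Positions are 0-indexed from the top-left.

The receptive field on the input at this output position is [4 / 6 / 7]. Elementwise product with the kernel and sum: 4·2 + 6·-1 + 7·3.

23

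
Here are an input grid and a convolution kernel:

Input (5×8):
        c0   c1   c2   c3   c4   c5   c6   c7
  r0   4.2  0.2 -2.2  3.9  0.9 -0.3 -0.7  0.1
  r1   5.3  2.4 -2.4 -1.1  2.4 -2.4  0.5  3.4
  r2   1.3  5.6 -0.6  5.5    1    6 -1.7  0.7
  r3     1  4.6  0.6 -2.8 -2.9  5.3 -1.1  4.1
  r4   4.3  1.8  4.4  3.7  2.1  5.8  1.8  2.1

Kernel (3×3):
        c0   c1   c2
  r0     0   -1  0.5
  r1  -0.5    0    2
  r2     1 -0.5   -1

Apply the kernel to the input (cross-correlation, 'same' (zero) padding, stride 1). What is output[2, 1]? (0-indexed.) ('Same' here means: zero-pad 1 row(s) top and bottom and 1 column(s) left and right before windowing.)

The receptive field on the zero-padded input at this output position is [5.3 2.4 -2.4 / 1.3 5.6 -0.6 / 1 4.6 0.6]. Elementwise product with the kernel and sum: 2.4·-1 + -2.4·0.5 + 1.3·-0.5 + -0.6·2 + 1·1 + 4.6·-0.5 + 0.6·-1.

-7.35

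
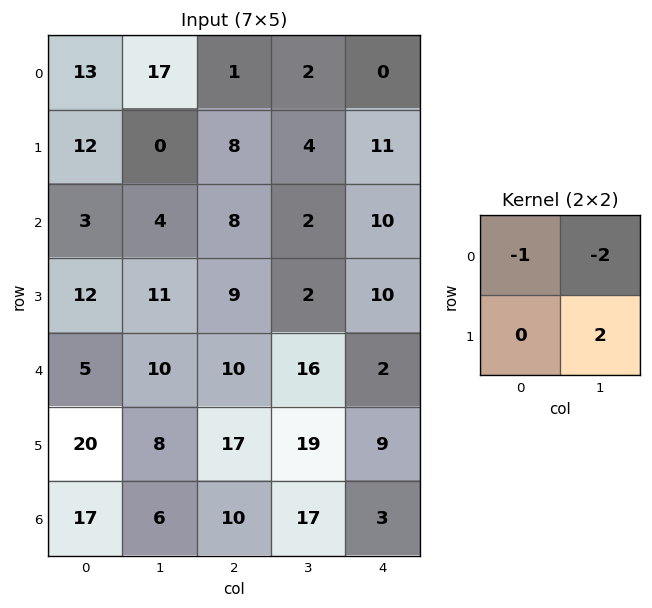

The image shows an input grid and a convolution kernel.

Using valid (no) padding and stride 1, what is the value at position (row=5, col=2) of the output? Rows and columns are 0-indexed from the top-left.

The receptive field on the input at this output position is [17 19 / 10 17]. Elementwise product with the kernel and sum: 17·-1 + 19·-2 + 17·2.

-21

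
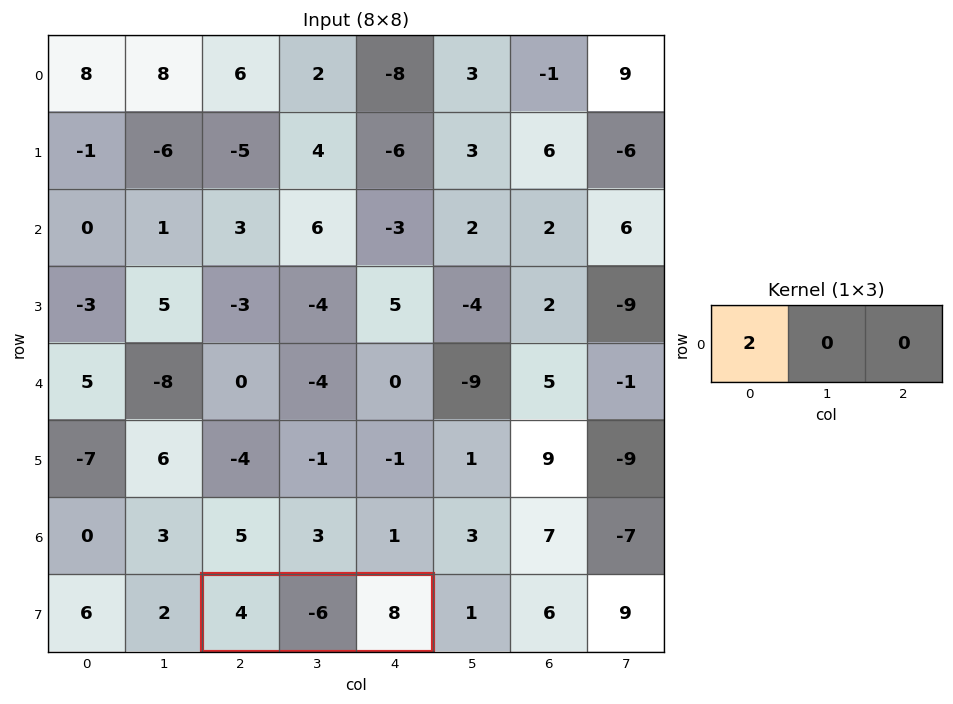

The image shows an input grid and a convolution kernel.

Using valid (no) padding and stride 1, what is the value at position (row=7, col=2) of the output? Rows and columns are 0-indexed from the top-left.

The receptive field on the input at this output position is [4 -6 8]. Elementwise product with the kernel and sum: 4·2.

8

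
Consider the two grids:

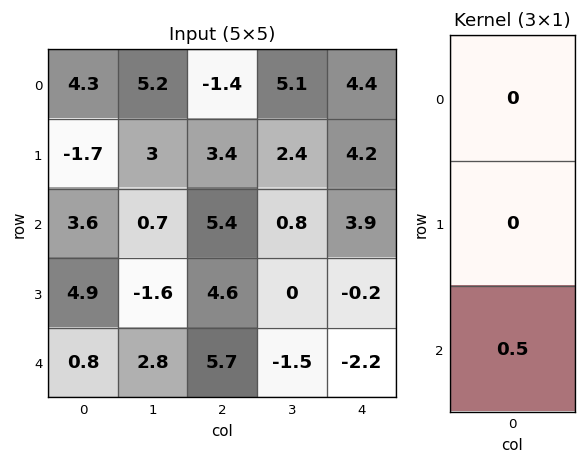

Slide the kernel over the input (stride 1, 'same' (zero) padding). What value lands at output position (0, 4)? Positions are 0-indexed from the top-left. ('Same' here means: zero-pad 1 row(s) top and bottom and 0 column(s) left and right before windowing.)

The receptive field on the zero-padded input at this output position is [0 / 4.4 / 4.2]. Elementwise product with the kernel and sum: 4.2·0.5.

2.1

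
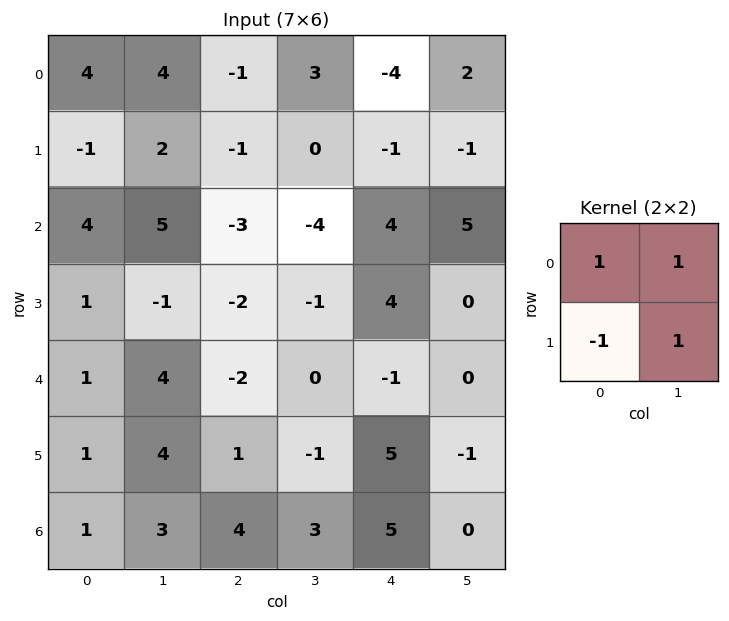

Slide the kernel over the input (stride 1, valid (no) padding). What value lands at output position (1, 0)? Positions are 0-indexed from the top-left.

2

The receptive field on the input at this output position is [-1 2 / 4 5]. Elementwise product with the kernel and sum: -1·1 + 2·1 + 4·-1 + 5·1.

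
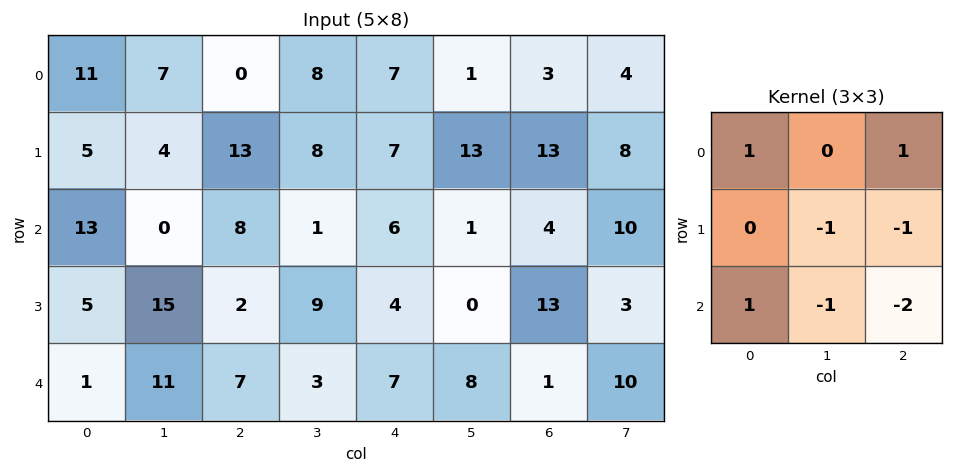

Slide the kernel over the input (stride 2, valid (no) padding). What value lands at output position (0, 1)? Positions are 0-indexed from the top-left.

The receptive field on the input at this output position is [0 8 7 / 13 8 7 / 8 1 6]. Elementwise product with the kernel and sum: 0·1 + 7·1 + 8·-1 + 7·-1 + 8·1 + 1·-1 + 6·-2.

-13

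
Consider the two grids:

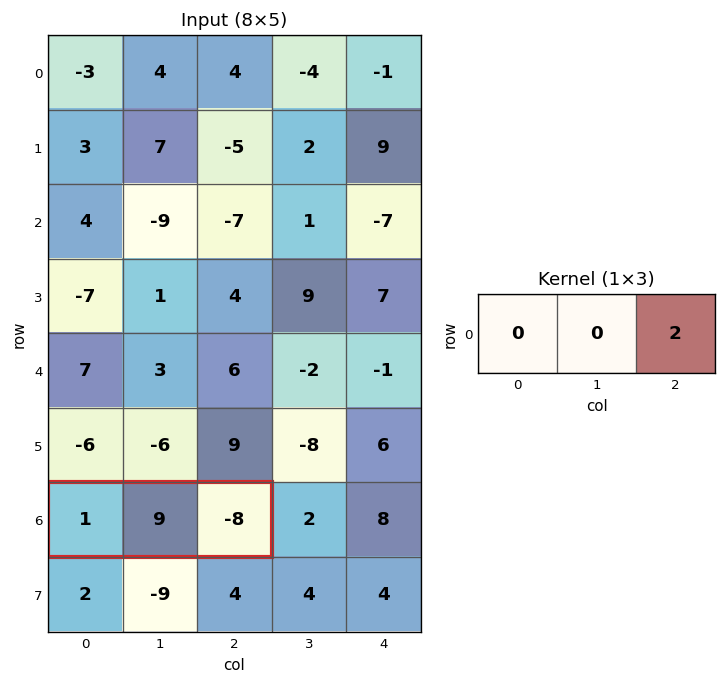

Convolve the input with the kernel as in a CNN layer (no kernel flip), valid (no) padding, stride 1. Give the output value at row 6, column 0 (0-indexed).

-16

The receptive field on the input at this output position is [1 9 -8]. Elementwise product with the kernel and sum: -8·2.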